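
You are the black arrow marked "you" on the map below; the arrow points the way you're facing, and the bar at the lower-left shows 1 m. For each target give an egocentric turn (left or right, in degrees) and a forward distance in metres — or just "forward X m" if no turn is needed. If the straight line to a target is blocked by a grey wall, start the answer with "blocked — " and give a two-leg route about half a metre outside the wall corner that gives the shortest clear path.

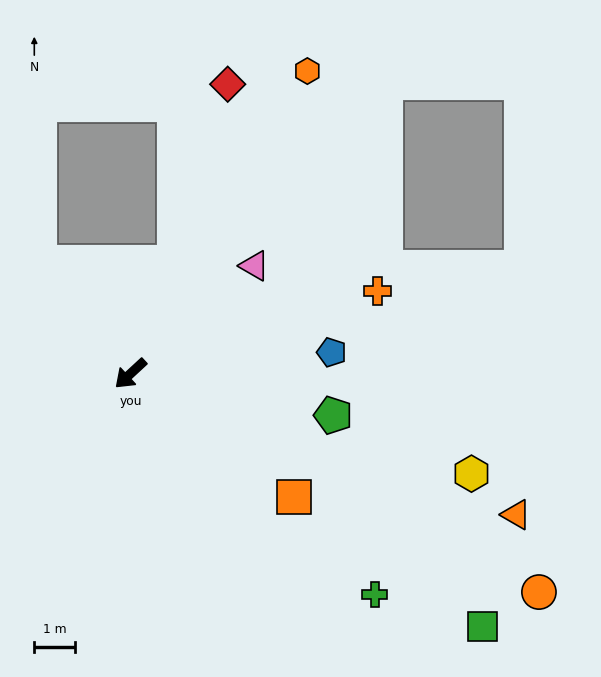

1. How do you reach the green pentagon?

turn left 126°, forward 5.1 m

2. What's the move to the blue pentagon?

turn left 143°, forward 5.0 m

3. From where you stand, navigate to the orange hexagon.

turn right 163°, forward 8.6 m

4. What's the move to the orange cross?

turn left 156°, forward 6.4 m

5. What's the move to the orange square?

turn left 100°, forward 5.0 m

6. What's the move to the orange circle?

turn left 109°, forward 11.4 m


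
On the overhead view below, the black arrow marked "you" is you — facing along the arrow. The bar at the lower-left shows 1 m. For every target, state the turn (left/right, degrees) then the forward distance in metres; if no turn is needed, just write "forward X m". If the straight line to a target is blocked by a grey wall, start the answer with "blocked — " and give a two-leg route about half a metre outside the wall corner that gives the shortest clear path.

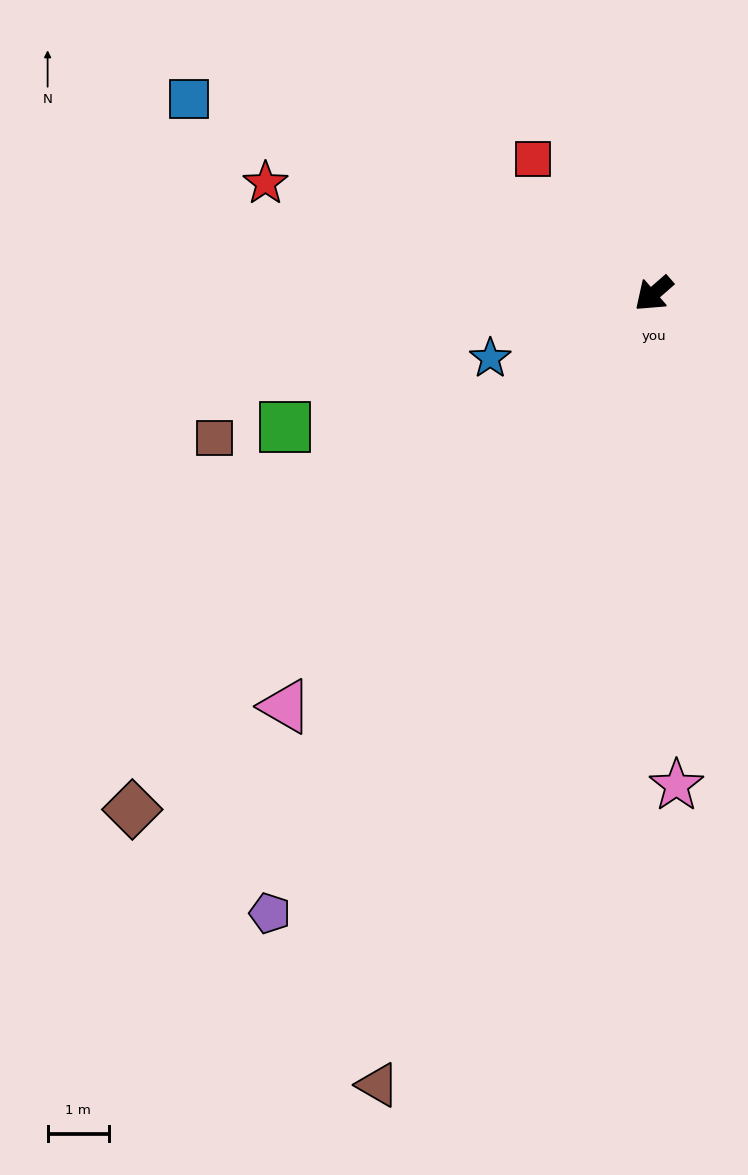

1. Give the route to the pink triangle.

turn left 7°, forward 9.0 m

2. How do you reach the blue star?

turn right 20°, forward 2.9 m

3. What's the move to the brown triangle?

turn left 30°, forward 13.6 m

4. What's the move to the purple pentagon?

turn left 17°, forward 11.8 m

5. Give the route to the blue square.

turn right 64°, forward 8.2 m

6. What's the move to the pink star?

turn left 52°, forward 8.0 m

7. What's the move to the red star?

turn right 57°, forward 6.6 m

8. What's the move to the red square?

turn right 89°, forward 2.9 m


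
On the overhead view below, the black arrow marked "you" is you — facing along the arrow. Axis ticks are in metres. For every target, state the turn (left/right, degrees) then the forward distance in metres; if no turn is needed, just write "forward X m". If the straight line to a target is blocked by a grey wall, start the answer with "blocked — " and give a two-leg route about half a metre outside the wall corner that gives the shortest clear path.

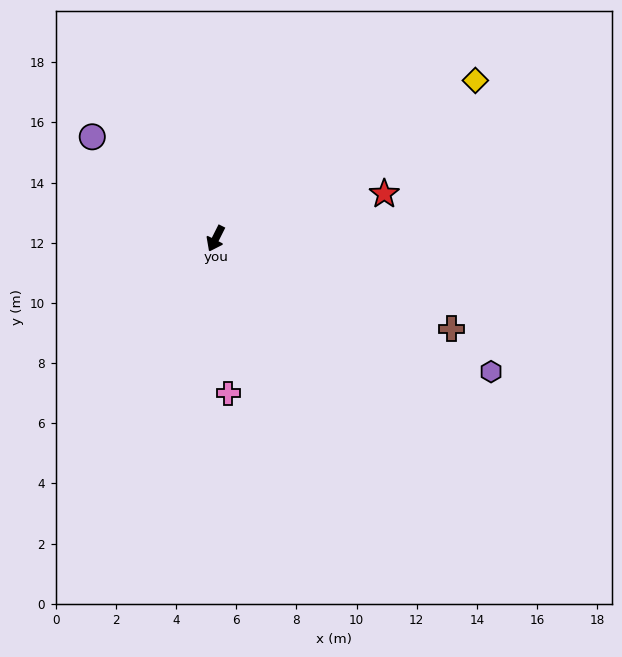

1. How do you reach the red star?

turn left 132°, forward 5.8 m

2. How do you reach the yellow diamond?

turn left 148°, forward 10.1 m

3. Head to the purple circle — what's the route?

turn right 103°, forward 5.3 m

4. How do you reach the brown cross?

turn left 96°, forward 8.4 m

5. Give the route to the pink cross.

turn left 31°, forward 5.2 m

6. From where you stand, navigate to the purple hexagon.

turn left 91°, forward 10.2 m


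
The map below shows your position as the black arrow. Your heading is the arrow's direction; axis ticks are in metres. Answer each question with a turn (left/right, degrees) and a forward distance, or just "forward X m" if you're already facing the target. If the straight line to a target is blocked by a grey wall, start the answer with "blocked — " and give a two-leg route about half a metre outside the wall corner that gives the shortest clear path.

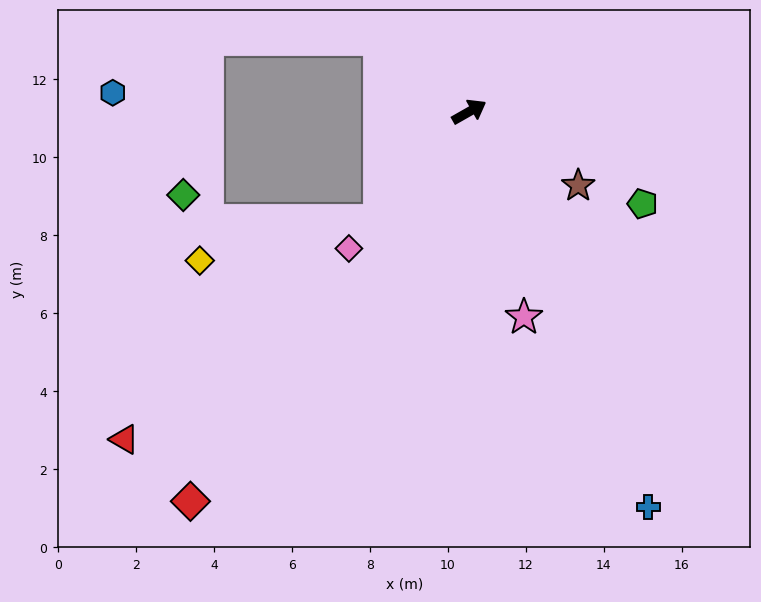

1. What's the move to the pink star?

turn right 105°, forward 5.5 m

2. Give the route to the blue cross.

turn right 95°, forward 11.1 m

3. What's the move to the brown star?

turn right 64°, forward 3.4 m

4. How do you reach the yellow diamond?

blocked — turn right 159°, forward 3.6 m, then turn right 38°, forward 4.7 m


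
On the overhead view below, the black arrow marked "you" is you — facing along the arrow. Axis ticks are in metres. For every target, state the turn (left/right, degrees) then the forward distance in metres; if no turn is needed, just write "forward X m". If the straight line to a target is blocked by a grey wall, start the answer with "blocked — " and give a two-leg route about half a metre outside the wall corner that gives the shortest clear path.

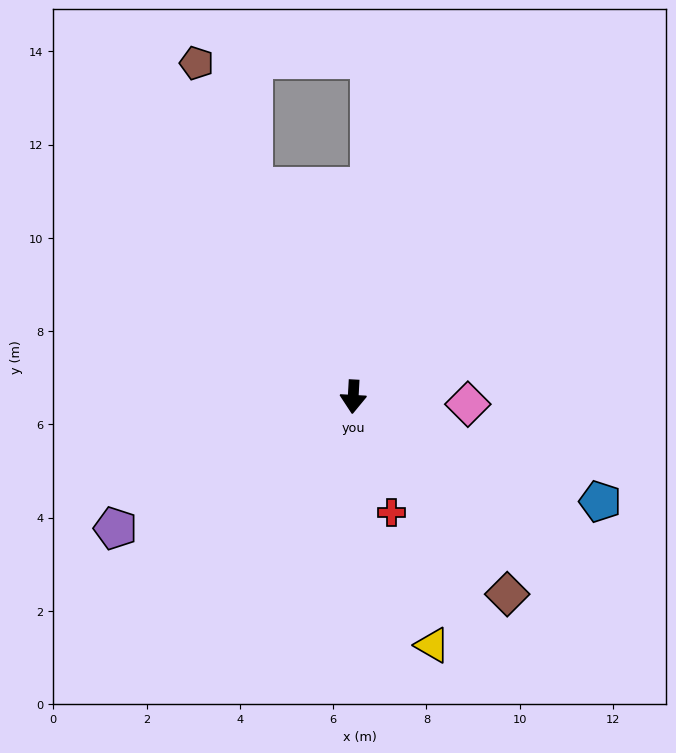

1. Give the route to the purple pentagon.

turn right 58°, forward 5.8 m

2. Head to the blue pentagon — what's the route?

turn left 70°, forward 5.8 m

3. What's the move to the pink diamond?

turn left 89°, forward 2.5 m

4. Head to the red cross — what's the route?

turn left 21°, forward 2.6 m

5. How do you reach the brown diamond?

turn left 41°, forward 5.4 m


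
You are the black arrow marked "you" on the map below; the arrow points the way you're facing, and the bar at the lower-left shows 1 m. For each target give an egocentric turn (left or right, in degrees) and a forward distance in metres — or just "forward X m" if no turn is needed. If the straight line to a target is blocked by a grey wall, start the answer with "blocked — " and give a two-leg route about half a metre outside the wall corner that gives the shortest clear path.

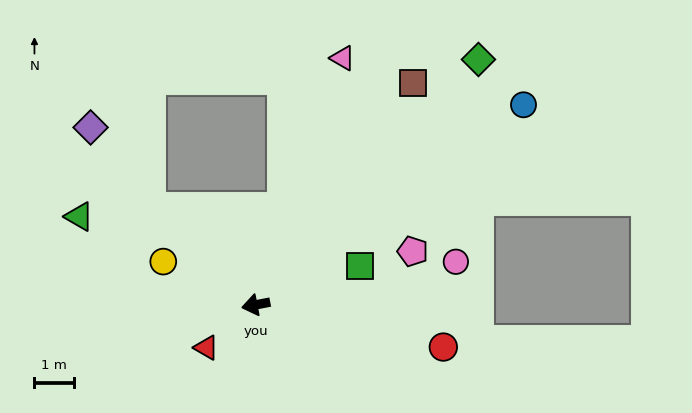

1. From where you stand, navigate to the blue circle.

turn right 154°, forward 8.4 m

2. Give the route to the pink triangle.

turn right 120°, forward 6.6 m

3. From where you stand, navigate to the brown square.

turn right 136°, forward 6.9 m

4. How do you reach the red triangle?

turn left 30°, forward 1.7 m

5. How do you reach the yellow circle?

turn right 36°, forward 2.6 m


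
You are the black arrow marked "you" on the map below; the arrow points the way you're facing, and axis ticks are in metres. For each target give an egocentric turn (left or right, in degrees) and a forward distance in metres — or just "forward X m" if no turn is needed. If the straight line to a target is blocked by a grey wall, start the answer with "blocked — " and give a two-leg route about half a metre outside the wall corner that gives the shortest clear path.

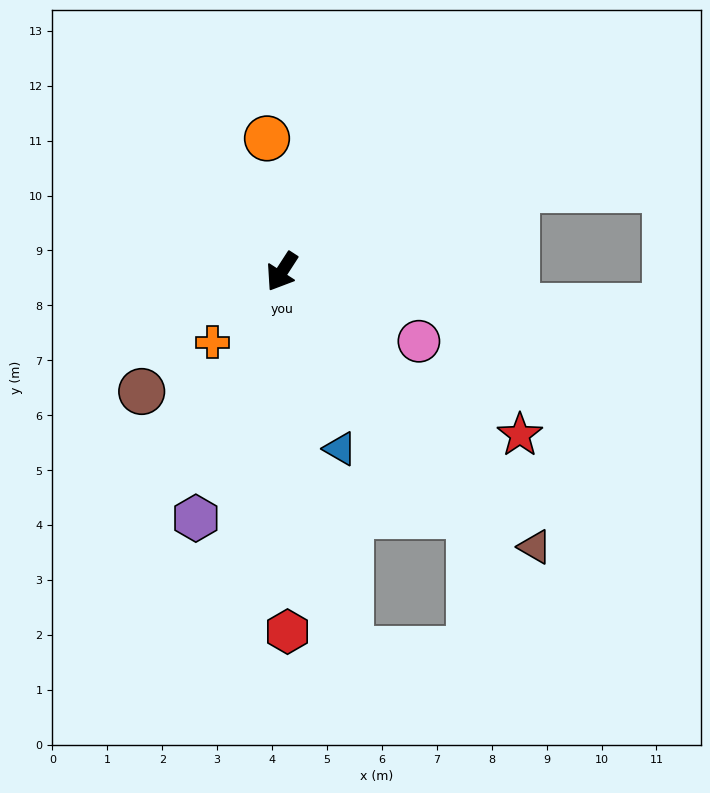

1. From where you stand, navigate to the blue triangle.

turn left 51°, forward 3.4 m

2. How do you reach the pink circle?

turn left 96°, forward 2.8 m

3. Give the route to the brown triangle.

turn left 75°, forward 6.8 m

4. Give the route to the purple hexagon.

turn left 14°, forward 4.8 m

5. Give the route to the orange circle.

turn right 141°, forward 2.4 m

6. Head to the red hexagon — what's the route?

turn left 34°, forward 6.6 m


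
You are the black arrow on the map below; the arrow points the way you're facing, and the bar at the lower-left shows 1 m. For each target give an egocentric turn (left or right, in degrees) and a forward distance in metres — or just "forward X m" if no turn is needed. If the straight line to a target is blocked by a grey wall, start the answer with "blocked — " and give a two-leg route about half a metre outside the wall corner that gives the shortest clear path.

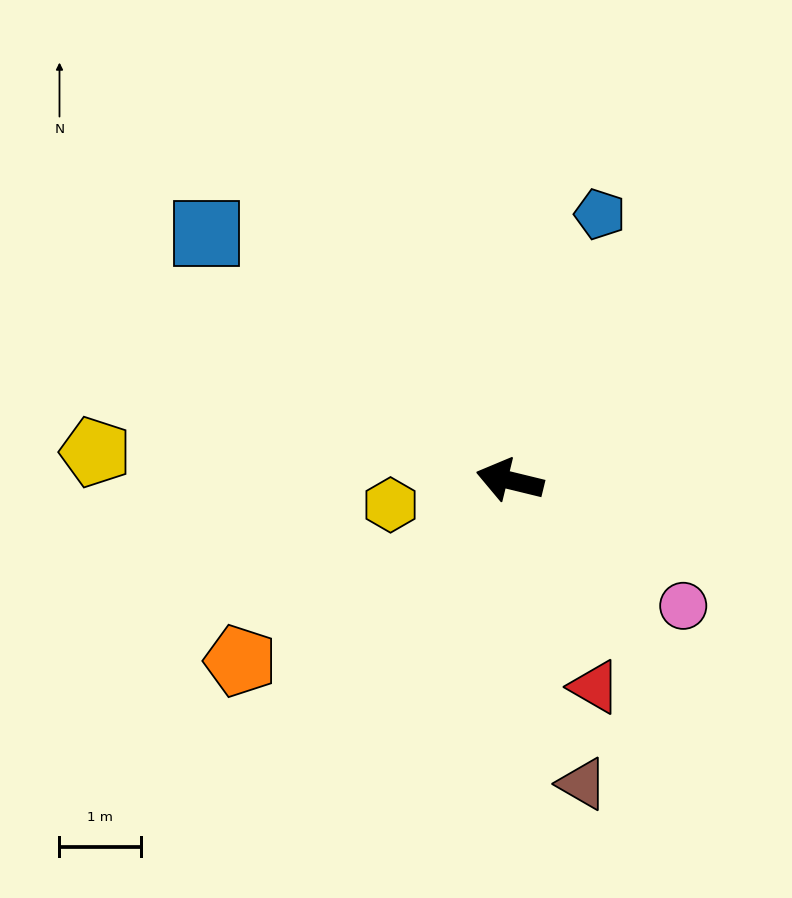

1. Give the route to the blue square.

turn right 25°, forward 4.8 m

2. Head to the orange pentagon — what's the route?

turn left 48°, forward 4.0 m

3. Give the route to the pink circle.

turn left 158°, forward 2.6 m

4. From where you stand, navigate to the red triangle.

turn left 126°, forward 2.7 m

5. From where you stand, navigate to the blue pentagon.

turn right 95°, forward 3.5 m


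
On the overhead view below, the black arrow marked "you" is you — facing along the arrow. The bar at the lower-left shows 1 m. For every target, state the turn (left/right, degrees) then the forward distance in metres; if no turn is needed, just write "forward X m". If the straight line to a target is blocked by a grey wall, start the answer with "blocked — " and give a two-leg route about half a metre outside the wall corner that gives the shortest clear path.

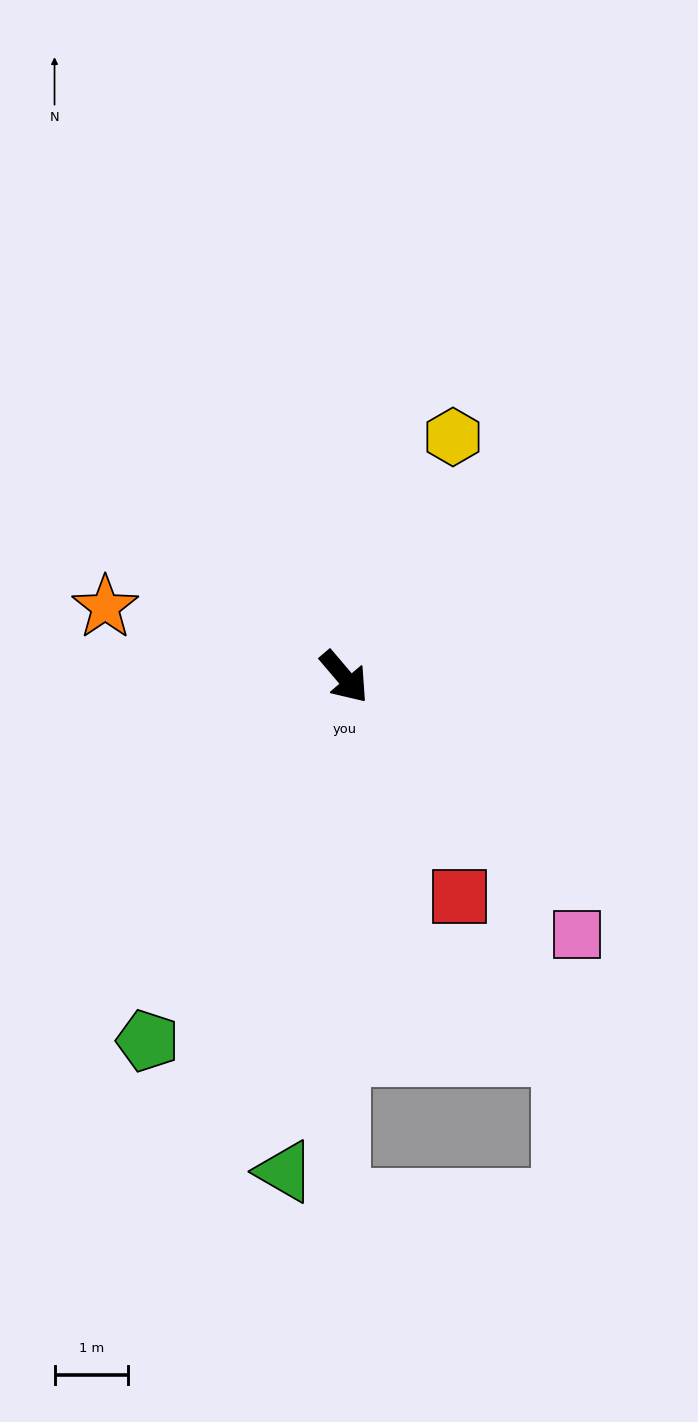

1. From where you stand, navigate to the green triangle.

turn right 47°, forward 6.8 m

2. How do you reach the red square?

turn right 13°, forward 3.4 m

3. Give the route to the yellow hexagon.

turn left 115°, forward 3.6 m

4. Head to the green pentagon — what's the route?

turn right 69°, forward 5.6 m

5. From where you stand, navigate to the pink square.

forward 4.7 m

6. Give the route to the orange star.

turn right 147°, forward 3.4 m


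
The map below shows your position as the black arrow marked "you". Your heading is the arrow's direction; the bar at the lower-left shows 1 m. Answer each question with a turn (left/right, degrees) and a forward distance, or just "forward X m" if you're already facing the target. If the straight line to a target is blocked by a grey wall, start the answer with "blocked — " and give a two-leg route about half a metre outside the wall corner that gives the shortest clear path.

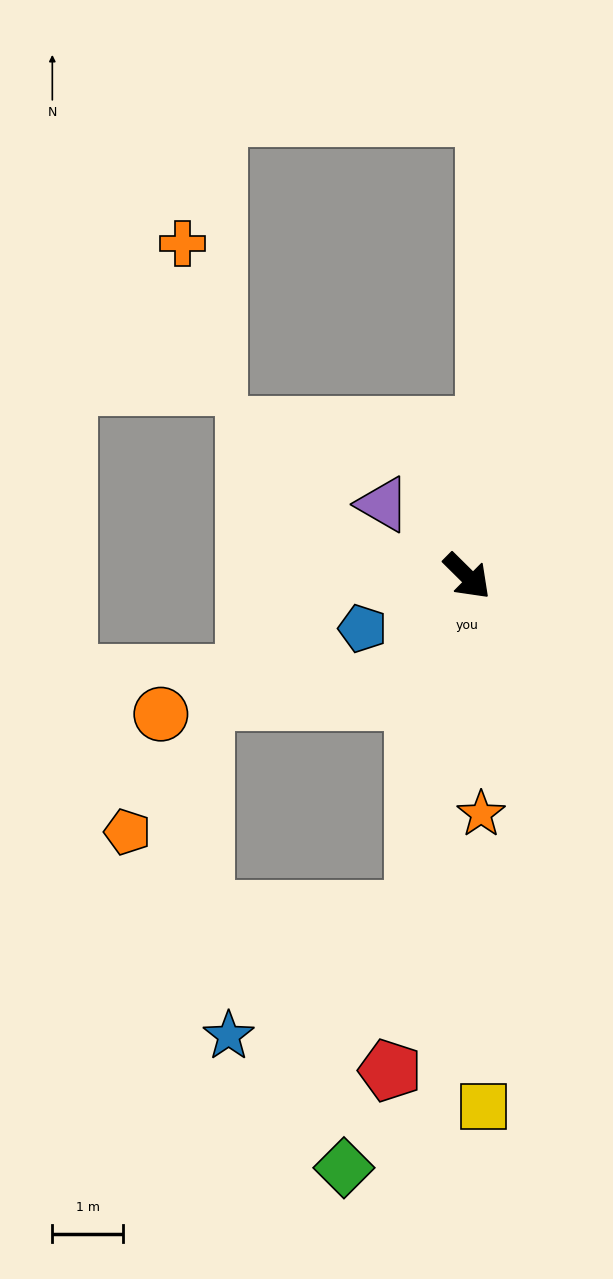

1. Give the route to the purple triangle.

turn right 176°, forward 1.6 m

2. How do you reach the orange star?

turn right 42°, forward 3.4 m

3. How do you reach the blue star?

blocked — turn right 54°, forward 4.8 m, then turn right 47°, forward 3.2 m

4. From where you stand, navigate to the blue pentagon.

turn right 109°, forward 1.7 m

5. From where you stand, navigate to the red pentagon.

turn right 54°, forward 7.1 m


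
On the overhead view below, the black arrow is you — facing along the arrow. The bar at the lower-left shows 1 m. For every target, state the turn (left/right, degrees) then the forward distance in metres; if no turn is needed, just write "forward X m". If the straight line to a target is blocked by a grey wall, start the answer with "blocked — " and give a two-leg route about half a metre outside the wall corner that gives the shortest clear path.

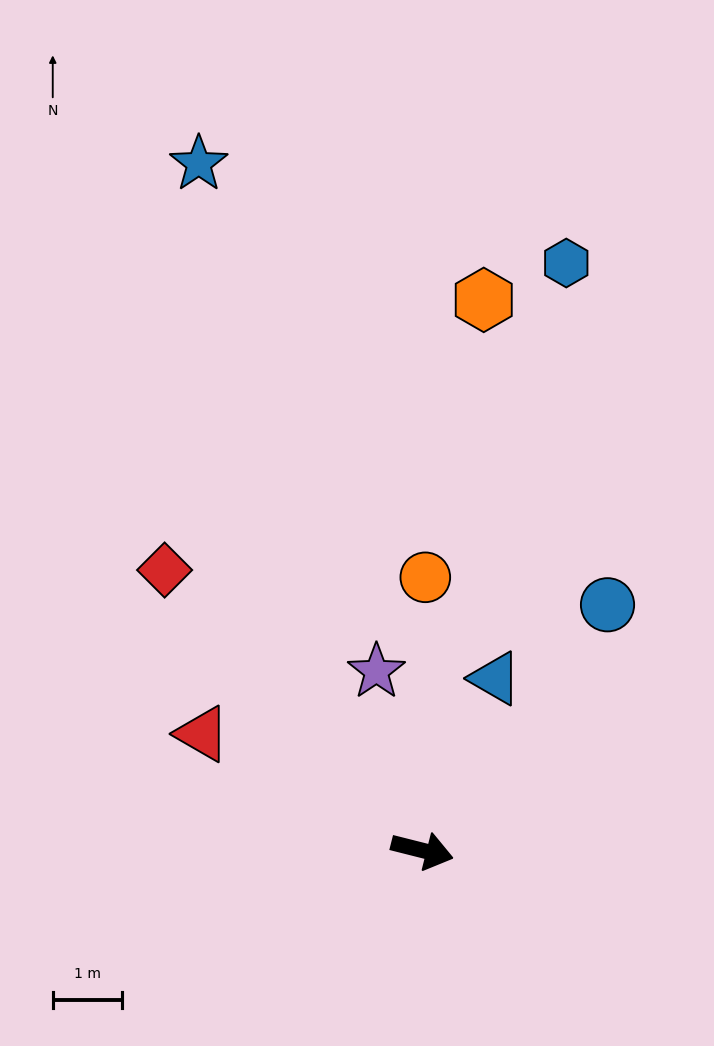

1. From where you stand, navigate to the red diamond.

turn left 147°, forward 5.5 m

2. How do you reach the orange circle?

turn left 104°, forward 3.9 m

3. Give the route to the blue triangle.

turn left 81°, forward 2.7 m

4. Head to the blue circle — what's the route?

turn left 67°, forward 4.4 m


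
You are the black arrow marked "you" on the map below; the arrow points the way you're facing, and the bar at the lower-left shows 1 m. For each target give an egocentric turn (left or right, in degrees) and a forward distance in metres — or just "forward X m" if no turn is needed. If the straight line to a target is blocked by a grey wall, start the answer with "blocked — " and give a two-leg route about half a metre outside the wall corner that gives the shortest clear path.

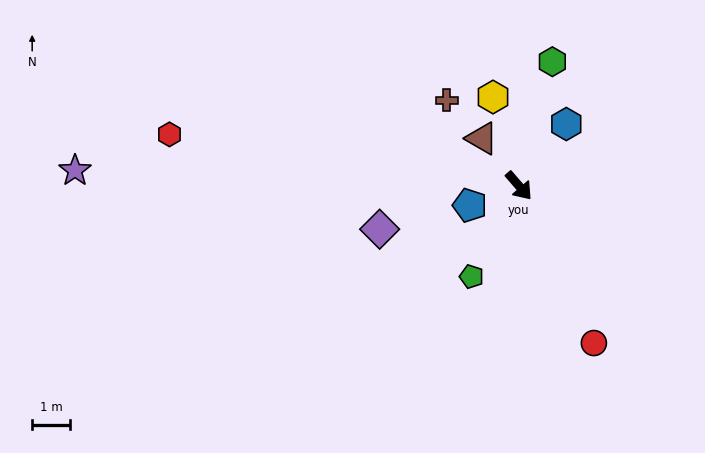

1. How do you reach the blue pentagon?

turn right 109°, forward 1.4 m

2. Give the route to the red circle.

turn right 15°, forward 4.6 m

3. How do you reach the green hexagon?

turn left 124°, forward 3.4 m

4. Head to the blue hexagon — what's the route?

turn left 102°, forward 2.1 m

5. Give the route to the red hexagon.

turn right 139°, forward 9.3 m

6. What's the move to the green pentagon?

turn right 68°, forward 2.7 m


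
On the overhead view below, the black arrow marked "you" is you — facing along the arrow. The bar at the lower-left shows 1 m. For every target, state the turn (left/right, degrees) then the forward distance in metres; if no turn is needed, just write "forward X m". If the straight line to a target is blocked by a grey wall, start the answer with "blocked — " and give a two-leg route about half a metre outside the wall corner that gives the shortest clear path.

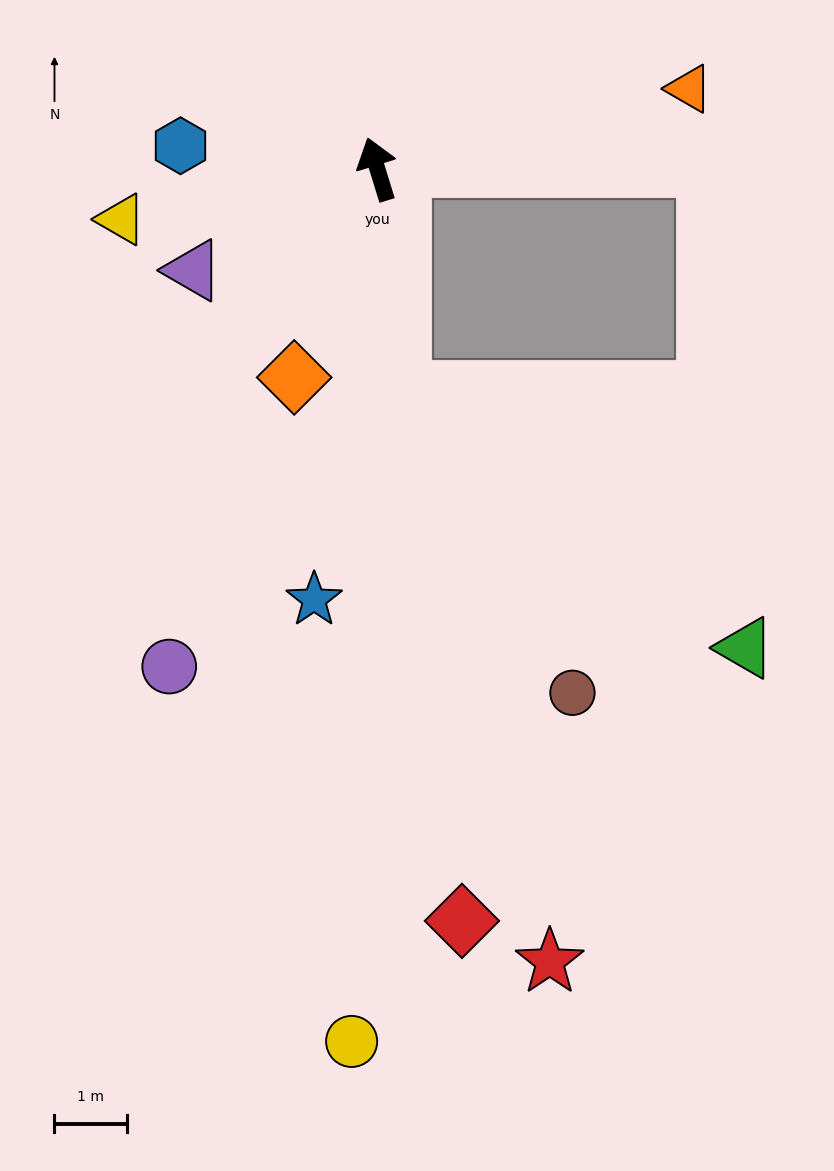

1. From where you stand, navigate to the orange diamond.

turn left 141°, forward 3.1 m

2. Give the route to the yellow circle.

turn left 161°, forward 12.1 m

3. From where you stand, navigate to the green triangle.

blocked — turn left 169°, forward 3.1 m, then turn left 47°, forward 6.0 m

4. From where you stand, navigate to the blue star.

turn left 154°, forward 6.0 m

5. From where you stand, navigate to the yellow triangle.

turn left 84°, forward 3.6 m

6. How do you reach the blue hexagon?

turn left 66°, forward 2.7 m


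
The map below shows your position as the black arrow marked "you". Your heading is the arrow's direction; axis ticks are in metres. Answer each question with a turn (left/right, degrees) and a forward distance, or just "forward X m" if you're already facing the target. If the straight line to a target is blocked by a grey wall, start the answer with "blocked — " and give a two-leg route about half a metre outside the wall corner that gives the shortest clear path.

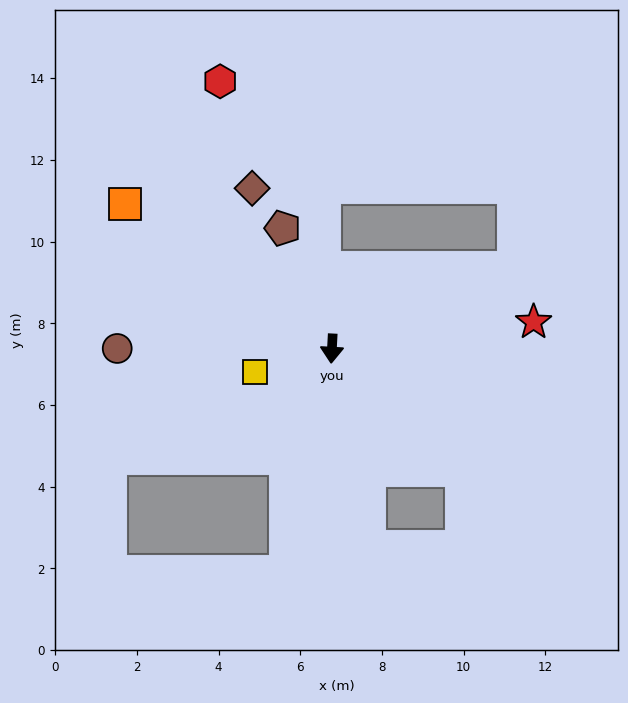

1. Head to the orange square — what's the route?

turn right 122°, forward 6.2 m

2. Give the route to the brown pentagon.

turn right 155°, forward 3.2 m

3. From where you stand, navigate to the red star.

turn left 101°, forward 5.0 m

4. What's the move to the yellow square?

turn right 70°, forward 2.0 m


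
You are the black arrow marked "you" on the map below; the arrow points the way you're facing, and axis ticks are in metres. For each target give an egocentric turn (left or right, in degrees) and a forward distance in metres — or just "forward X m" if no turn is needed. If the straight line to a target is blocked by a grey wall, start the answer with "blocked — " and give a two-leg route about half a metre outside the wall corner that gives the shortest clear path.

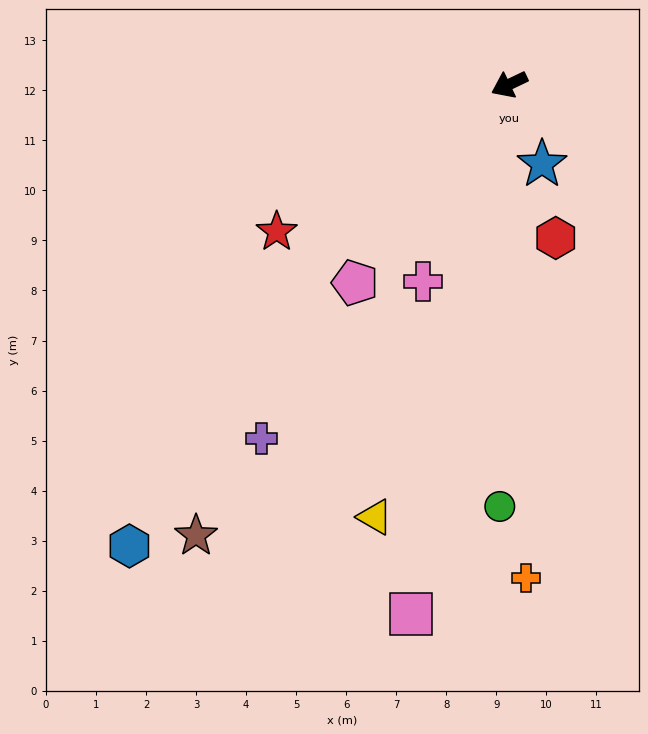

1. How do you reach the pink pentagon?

turn left 27°, forward 5.0 m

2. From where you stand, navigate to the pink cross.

turn left 41°, forward 4.3 m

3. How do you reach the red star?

turn left 7°, forward 5.5 m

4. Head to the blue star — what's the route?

turn left 87°, forward 1.7 m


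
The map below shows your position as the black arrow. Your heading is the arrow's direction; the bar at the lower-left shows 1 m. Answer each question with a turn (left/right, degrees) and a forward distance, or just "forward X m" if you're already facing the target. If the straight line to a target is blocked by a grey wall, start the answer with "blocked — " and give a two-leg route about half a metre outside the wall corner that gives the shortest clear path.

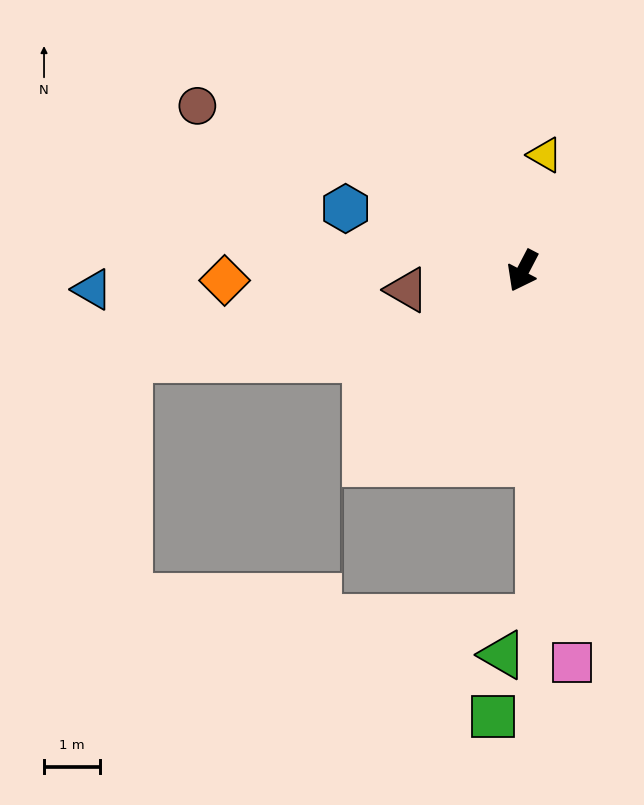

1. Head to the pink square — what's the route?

turn left 35°, forward 7.1 m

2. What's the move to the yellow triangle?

turn right 163°, forward 2.1 m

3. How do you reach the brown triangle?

turn right 53°, forward 2.1 m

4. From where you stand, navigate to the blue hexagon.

turn right 82°, forward 3.4 m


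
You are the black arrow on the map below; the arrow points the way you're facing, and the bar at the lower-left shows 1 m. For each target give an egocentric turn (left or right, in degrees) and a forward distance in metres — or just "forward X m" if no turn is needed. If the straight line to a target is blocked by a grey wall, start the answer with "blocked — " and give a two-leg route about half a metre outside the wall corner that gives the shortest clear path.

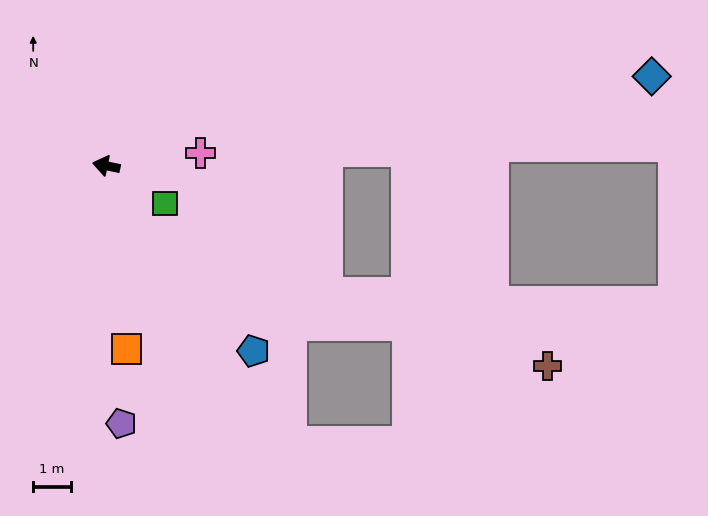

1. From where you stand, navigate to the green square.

turn left 159°, forward 1.8 m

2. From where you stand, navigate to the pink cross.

turn right 161°, forward 2.5 m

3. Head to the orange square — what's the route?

turn left 108°, forward 4.9 m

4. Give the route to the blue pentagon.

turn left 140°, forward 6.3 m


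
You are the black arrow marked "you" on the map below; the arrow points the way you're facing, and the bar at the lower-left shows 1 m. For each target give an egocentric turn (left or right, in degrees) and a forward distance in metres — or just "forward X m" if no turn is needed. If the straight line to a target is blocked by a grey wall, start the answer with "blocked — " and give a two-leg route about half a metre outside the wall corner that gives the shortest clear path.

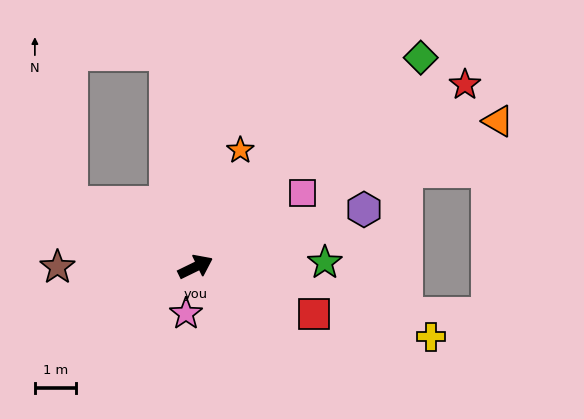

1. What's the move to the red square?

turn right 48°, forward 3.1 m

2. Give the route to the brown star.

turn left 154°, forward 3.4 m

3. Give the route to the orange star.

turn left 43°, forward 3.1 m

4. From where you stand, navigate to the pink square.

turn left 9°, forward 3.2 m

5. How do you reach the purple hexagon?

turn right 7°, forward 4.4 m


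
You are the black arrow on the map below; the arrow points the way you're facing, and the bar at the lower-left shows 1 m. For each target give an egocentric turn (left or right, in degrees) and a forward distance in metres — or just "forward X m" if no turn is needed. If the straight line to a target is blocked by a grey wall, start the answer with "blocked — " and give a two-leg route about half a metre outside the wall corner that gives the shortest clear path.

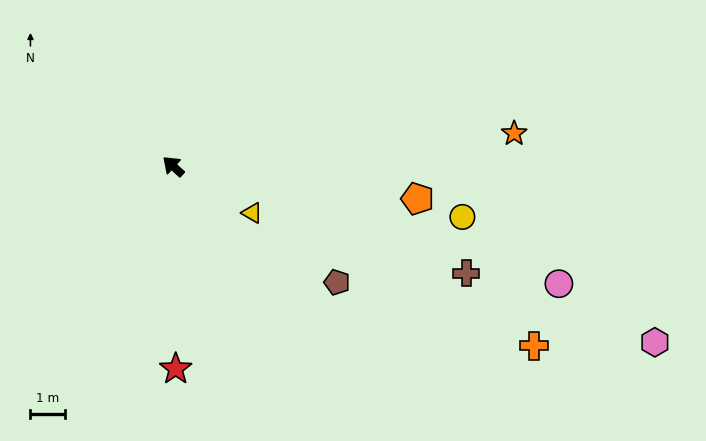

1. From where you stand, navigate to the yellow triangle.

turn right 168°, forward 2.6 m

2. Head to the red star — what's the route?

turn left 133°, forward 5.8 m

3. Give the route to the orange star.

turn right 132°, forward 9.9 m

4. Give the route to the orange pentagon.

turn right 145°, forward 7.1 m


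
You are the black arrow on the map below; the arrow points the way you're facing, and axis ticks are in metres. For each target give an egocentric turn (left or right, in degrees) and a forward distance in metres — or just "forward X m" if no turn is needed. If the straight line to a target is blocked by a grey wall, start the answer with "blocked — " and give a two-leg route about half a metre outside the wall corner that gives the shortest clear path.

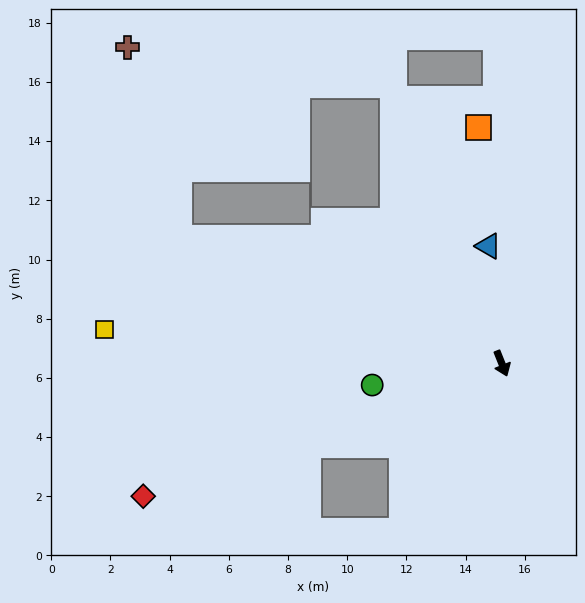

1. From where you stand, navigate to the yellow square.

turn right 117°, forward 13.5 m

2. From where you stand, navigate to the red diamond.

turn right 91°, forward 12.9 m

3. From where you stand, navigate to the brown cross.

blocked — turn right 133°, forward 11.7 m, then turn right 53°, forward 6.7 m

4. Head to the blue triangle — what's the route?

turn left 165°, forward 4.0 m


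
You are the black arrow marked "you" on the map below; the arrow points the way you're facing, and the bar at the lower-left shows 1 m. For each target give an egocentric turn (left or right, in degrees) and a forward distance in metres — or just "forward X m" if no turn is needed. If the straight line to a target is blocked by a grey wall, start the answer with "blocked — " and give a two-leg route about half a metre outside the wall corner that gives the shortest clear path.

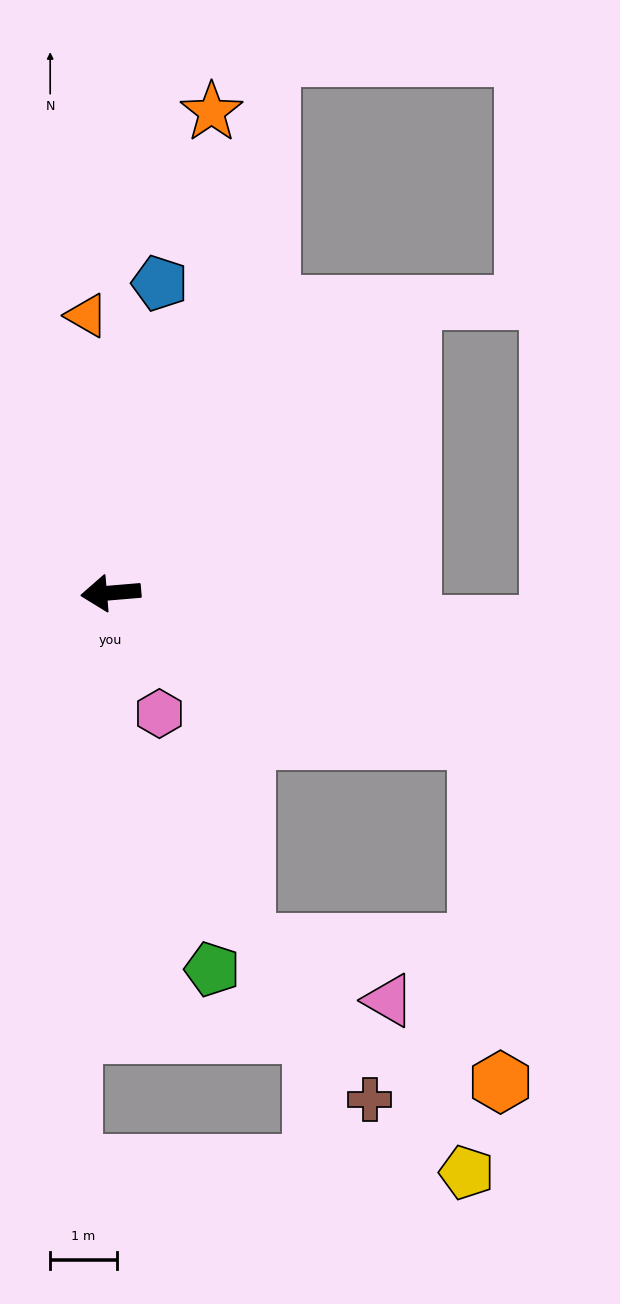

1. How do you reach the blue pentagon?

turn right 104°, forward 4.7 m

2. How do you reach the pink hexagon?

turn left 107°, forward 1.9 m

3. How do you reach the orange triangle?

turn right 90°, forward 4.2 m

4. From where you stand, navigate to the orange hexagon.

blocked — turn left 153°, forward 5.9 m, then turn right 64°, forward 5.1 m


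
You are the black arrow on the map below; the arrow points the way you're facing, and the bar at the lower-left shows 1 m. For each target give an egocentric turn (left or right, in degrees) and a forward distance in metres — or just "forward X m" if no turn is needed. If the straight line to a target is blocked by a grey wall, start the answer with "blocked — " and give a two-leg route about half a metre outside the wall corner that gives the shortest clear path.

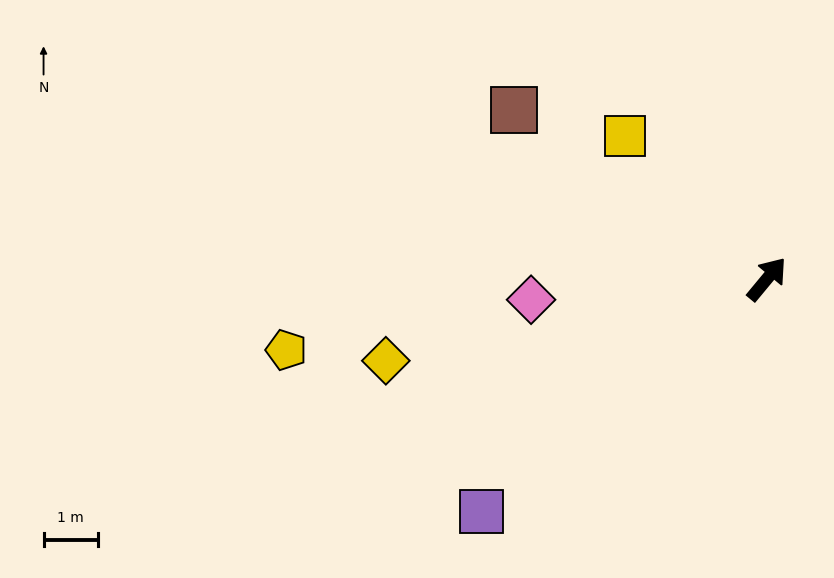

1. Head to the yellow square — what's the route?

turn left 84°, forward 3.7 m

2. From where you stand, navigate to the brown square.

turn left 96°, forward 5.6 m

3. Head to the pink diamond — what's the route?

turn left 135°, forward 4.4 m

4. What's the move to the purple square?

turn left 169°, forward 6.8 m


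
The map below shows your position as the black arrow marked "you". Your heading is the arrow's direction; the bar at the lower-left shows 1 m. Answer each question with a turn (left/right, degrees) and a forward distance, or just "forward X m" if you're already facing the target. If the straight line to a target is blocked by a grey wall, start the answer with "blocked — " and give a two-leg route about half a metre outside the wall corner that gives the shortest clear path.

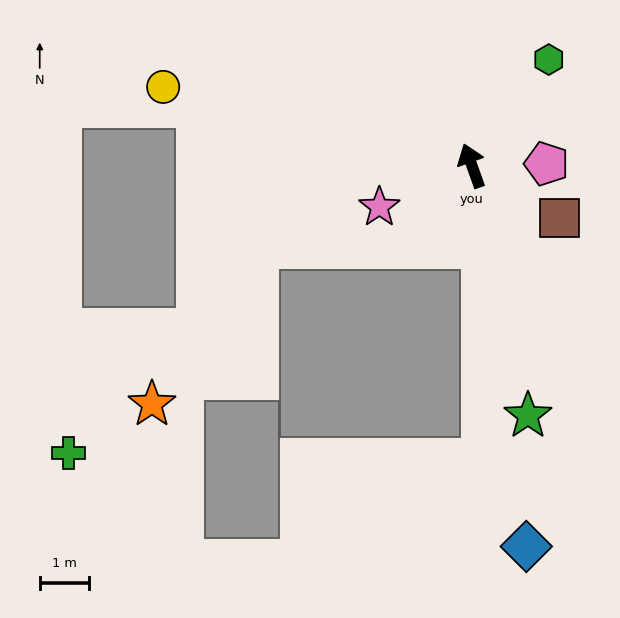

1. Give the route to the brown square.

turn right 141°, forward 2.1 m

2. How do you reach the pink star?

turn left 94°, forward 2.1 m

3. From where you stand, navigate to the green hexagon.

turn right 56°, forward 2.7 m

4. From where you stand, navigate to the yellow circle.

turn left 56°, forward 6.5 m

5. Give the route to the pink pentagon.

turn right 108°, forward 1.5 m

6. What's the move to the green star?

turn left 173°, forward 5.2 m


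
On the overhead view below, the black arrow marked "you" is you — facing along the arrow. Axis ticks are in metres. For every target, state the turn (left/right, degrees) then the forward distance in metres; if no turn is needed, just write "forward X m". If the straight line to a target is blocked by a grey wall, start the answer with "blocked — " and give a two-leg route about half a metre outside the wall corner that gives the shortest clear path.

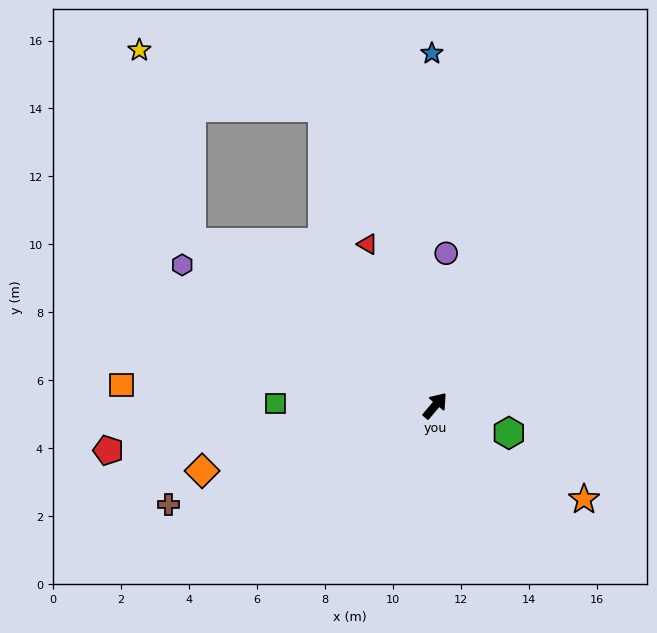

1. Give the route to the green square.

turn left 129°, forward 4.7 m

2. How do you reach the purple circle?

turn left 36°, forward 4.5 m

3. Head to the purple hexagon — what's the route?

turn left 101°, forward 8.5 m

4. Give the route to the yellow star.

blocked — turn left 96°, forward 8.6 m, then turn right 41°, forward 5.9 m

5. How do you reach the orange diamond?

turn left 146°, forward 7.1 m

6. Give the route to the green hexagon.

turn right 70°, forward 2.3 m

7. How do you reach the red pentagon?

turn left 138°, forward 9.7 m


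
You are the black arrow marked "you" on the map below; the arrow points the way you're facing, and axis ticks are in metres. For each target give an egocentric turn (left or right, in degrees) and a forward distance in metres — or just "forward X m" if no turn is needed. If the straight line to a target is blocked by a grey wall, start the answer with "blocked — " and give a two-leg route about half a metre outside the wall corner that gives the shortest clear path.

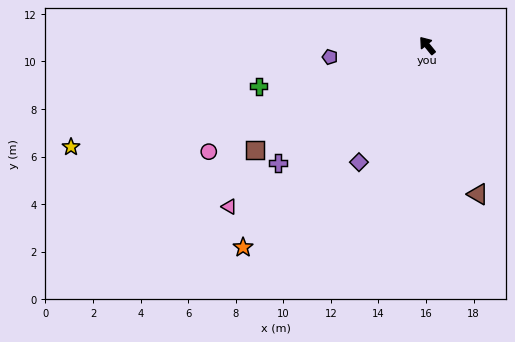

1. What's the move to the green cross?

turn left 64°, forward 7.3 m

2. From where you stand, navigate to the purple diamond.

turn left 111°, forward 5.7 m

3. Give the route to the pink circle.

turn left 77°, forward 10.2 m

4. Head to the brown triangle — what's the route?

turn left 160°, forward 6.6 m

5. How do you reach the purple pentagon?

turn left 58°, forward 4.1 m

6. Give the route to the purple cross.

turn left 89°, forward 8.0 m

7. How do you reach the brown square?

turn left 82°, forward 8.5 m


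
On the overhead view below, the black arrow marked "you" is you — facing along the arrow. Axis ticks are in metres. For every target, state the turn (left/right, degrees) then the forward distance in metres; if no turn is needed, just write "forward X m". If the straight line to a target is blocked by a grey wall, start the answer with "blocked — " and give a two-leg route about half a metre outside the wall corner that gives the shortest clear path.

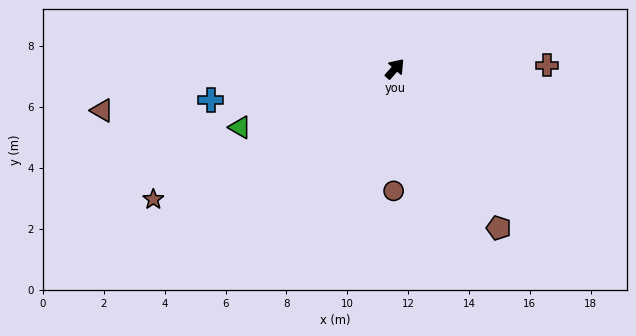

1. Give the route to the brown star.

turn left 160°, forward 9.0 m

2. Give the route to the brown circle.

turn right 139°, forward 4.0 m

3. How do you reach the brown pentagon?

turn right 105°, forward 6.2 m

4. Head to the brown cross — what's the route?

turn right 47°, forward 5.0 m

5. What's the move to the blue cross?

turn left 141°, forward 6.1 m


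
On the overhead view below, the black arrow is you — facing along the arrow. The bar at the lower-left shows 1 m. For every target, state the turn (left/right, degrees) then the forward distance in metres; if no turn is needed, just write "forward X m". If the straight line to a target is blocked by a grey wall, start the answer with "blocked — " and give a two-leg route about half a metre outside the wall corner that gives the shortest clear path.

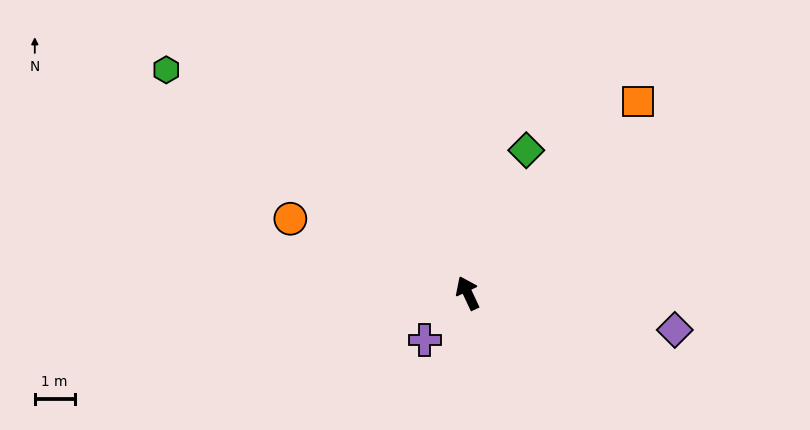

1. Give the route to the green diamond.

turn right 47°, forward 3.9 m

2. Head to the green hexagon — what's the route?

turn left 28°, forward 9.4 m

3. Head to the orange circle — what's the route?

turn left 42°, forward 4.8 m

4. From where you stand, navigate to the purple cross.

turn left 113°, forward 1.6 m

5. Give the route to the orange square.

turn right 67°, forward 6.4 m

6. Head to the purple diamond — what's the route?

turn right 125°, forward 5.3 m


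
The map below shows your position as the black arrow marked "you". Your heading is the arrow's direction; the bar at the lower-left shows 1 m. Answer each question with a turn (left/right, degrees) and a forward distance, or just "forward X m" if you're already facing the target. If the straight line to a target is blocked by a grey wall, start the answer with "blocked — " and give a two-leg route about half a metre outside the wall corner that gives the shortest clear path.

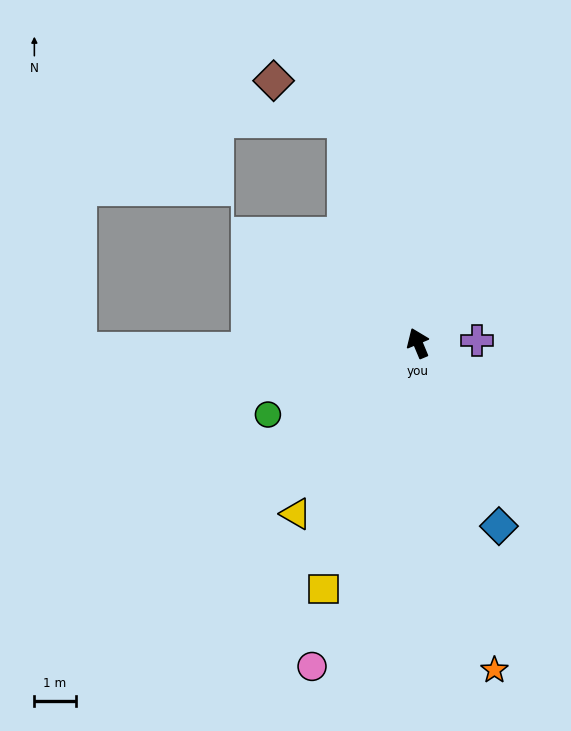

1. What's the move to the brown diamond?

blocked — turn right 4°, forward 5.7 m, then turn left 42°, forward 2.0 m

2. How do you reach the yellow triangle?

turn left 122°, forward 5.1 m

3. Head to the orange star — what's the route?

turn left 170°, forward 8.1 m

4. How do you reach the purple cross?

turn right 110°, forward 1.4 m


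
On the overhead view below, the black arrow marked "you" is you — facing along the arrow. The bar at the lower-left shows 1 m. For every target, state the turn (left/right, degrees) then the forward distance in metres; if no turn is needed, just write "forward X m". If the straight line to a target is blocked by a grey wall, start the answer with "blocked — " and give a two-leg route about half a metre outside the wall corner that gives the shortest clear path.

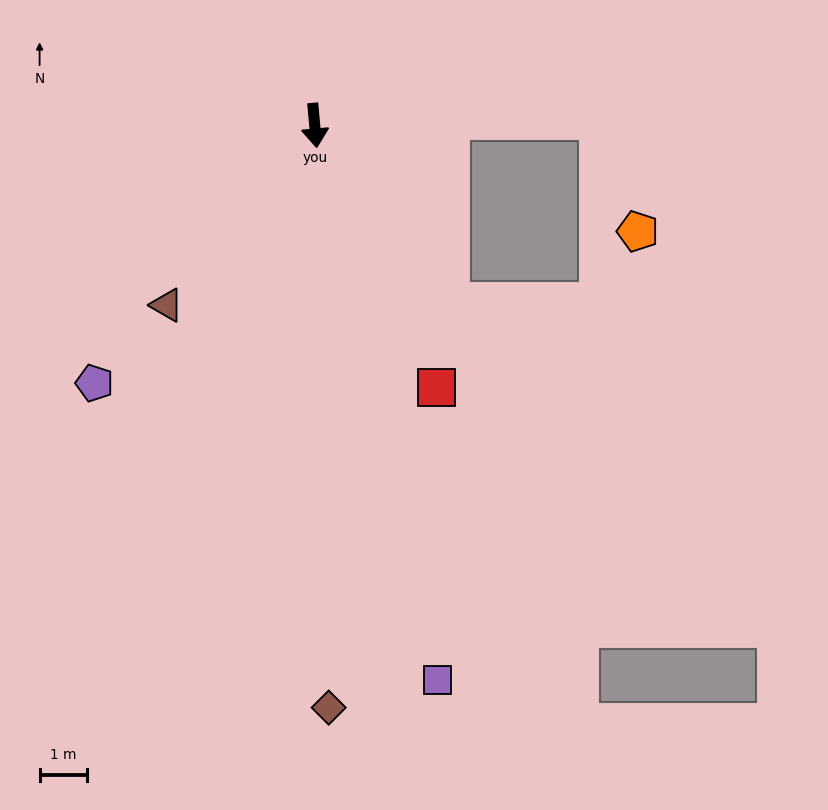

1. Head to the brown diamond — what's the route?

turn right 4°, forward 12.2 m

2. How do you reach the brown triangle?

turn right 45°, forward 4.9 m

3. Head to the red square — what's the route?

turn left 20°, forward 6.1 m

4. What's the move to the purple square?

turn left 7°, forward 11.9 m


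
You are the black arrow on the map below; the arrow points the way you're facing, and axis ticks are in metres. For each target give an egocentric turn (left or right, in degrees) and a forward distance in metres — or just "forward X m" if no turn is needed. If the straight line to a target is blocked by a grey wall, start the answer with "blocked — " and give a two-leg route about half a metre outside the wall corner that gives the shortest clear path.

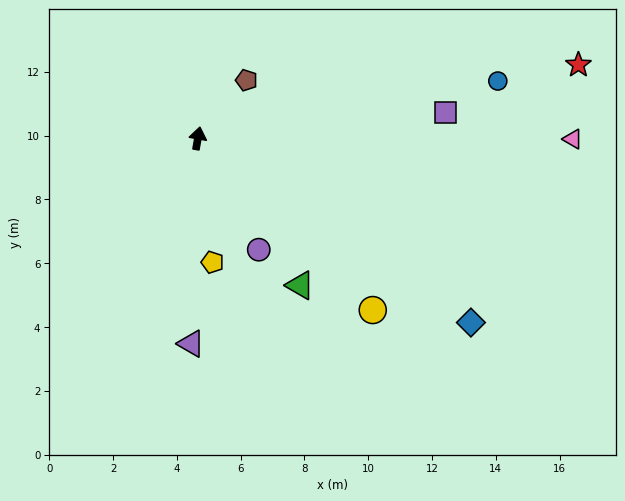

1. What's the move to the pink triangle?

turn right 80°, forward 11.8 m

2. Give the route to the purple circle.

turn right 141°, forward 4.0 m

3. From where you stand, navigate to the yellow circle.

turn right 124°, forward 7.7 m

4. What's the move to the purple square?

turn right 74°, forward 7.8 m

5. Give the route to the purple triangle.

turn right 172°, forward 6.4 m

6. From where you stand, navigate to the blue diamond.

turn right 114°, forward 10.3 m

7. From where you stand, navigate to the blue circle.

turn right 69°, forward 9.6 m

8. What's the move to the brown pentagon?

turn right 30°, forward 2.4 m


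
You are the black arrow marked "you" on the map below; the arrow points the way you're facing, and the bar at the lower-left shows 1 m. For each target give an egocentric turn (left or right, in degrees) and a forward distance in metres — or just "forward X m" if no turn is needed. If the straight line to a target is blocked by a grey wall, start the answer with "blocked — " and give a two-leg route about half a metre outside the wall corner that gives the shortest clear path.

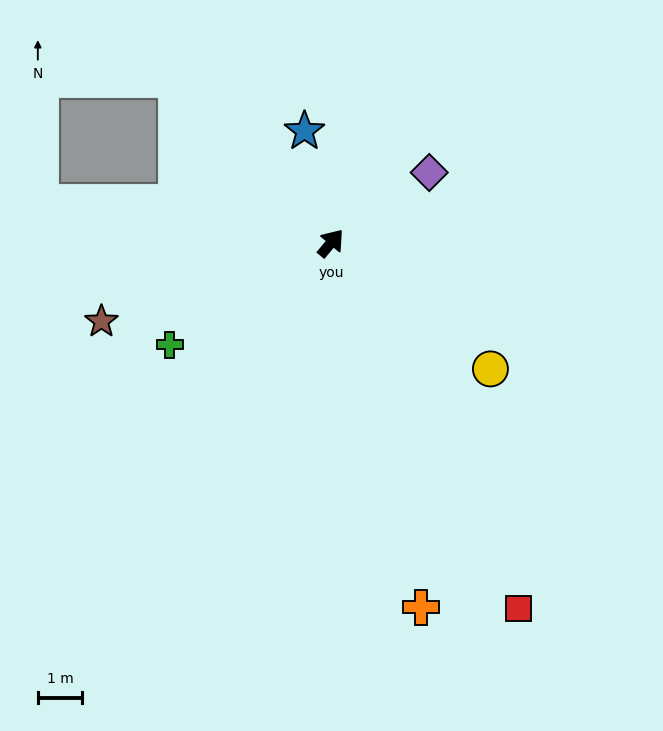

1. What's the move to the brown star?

turn left 149°, forward 5.5 m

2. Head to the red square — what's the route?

turn right 113°, forward 9.2 m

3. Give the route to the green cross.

turn left 162°, forward 4.3 m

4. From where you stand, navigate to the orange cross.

turn right 126°, forward 8.4 m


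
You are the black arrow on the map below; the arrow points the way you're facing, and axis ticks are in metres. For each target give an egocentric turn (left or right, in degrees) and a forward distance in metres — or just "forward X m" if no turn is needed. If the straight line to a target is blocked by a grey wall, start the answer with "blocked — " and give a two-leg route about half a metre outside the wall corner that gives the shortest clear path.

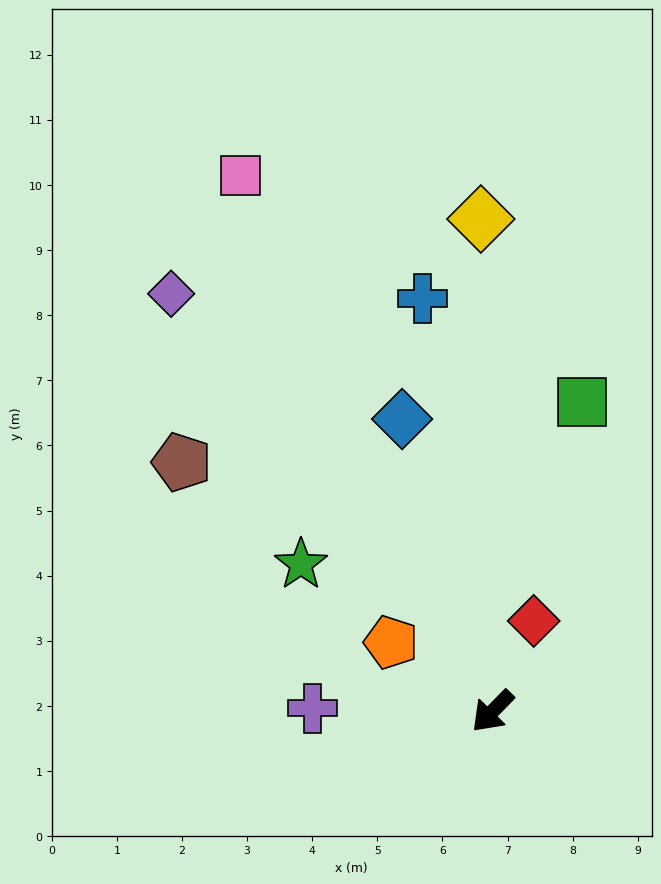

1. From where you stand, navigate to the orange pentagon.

turn right 80°, forward 1.9 m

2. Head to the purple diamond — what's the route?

turn right 98°, forward 8.1 m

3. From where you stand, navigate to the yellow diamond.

turn right 134°, forward 7.6 m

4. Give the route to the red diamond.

turn right 160°, forward 1.5 m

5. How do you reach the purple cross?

turn right 47°, forward 2.8 m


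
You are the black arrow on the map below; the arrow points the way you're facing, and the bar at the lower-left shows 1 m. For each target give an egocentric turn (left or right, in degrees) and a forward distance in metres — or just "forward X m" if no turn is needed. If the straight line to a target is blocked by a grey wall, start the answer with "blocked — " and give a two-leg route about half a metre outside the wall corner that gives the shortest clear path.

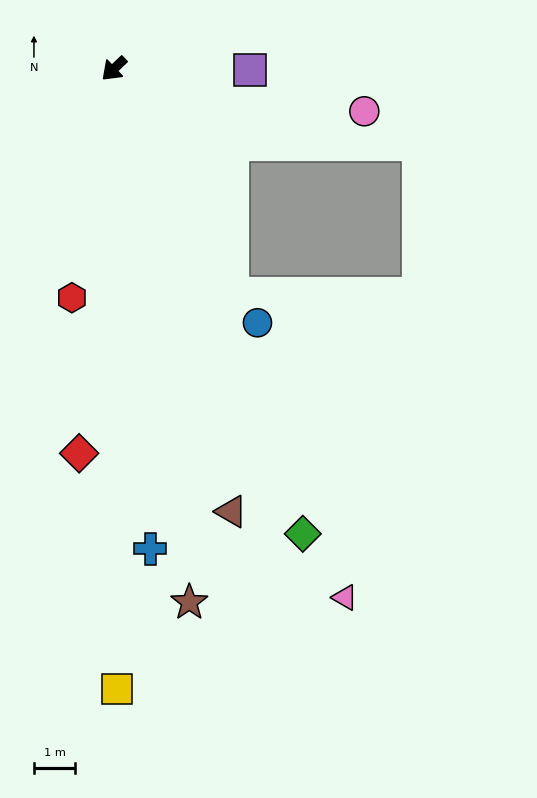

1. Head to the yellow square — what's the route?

turn left 47°, forward 15.0 m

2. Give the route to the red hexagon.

turn left 36°, forward 5.6 m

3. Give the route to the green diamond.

turn left 68°, forward 12.1 m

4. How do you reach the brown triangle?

turn left 61°, forward 11.1 m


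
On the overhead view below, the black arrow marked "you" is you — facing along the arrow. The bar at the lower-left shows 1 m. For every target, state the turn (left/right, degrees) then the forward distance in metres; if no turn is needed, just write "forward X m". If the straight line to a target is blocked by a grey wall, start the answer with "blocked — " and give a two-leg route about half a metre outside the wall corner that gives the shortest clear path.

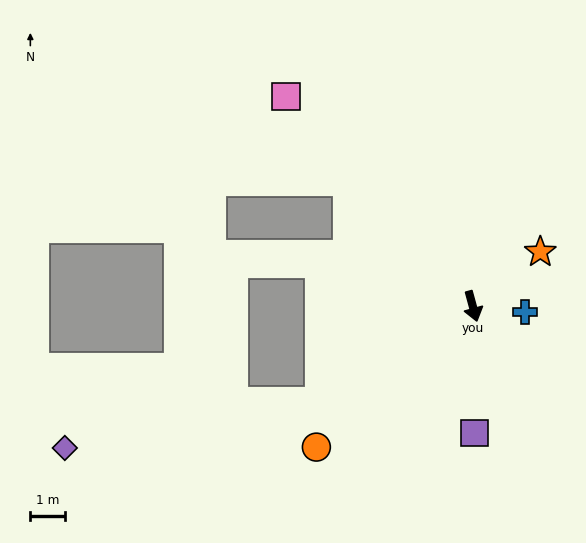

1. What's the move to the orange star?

turn left 114°, forward 2.5 m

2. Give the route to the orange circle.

turn right 63°, forward 6.1 m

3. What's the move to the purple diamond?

blocked — turn right 73°, forward 5.3 m, then turn right 22°, forward 7.5 m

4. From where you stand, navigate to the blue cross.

turn left 69°, forward 1.5 m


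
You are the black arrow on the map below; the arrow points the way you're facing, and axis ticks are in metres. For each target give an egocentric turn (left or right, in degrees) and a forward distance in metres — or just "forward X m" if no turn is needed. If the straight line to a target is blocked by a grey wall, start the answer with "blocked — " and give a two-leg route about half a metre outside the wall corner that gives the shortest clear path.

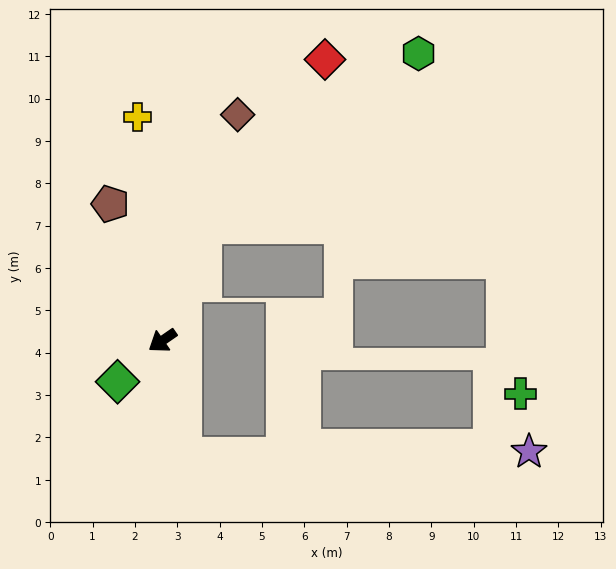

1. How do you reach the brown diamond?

turn right 143°, forward 5.6 m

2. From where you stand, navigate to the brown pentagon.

turn right 104°, forward 3.5 m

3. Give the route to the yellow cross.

turn right 118°, forward 5.3 m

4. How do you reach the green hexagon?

blocked — turn right 145°, forward 2.9 m, then turn right 31°, forward 6.5 m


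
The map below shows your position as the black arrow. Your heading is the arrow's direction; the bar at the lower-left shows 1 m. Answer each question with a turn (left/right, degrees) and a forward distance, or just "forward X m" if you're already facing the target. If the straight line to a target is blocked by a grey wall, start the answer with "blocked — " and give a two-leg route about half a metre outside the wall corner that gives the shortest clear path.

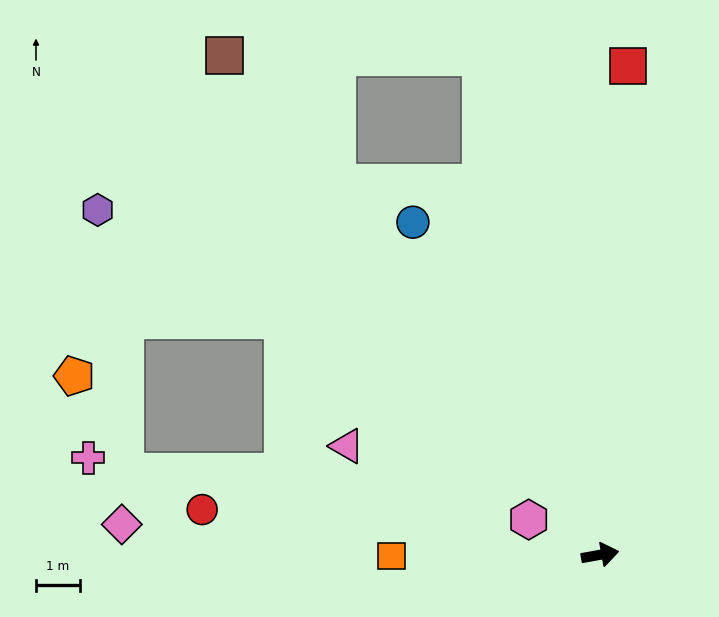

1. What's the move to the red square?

turn left 76°, forward 11.1 m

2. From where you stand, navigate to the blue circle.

turn left 109°, forward 8.7 m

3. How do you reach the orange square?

turn left 170°, forward 4.7 m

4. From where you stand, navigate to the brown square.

turn left 117°, forward 14.2 m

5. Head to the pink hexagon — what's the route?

turn left 143°, forward 1.8 m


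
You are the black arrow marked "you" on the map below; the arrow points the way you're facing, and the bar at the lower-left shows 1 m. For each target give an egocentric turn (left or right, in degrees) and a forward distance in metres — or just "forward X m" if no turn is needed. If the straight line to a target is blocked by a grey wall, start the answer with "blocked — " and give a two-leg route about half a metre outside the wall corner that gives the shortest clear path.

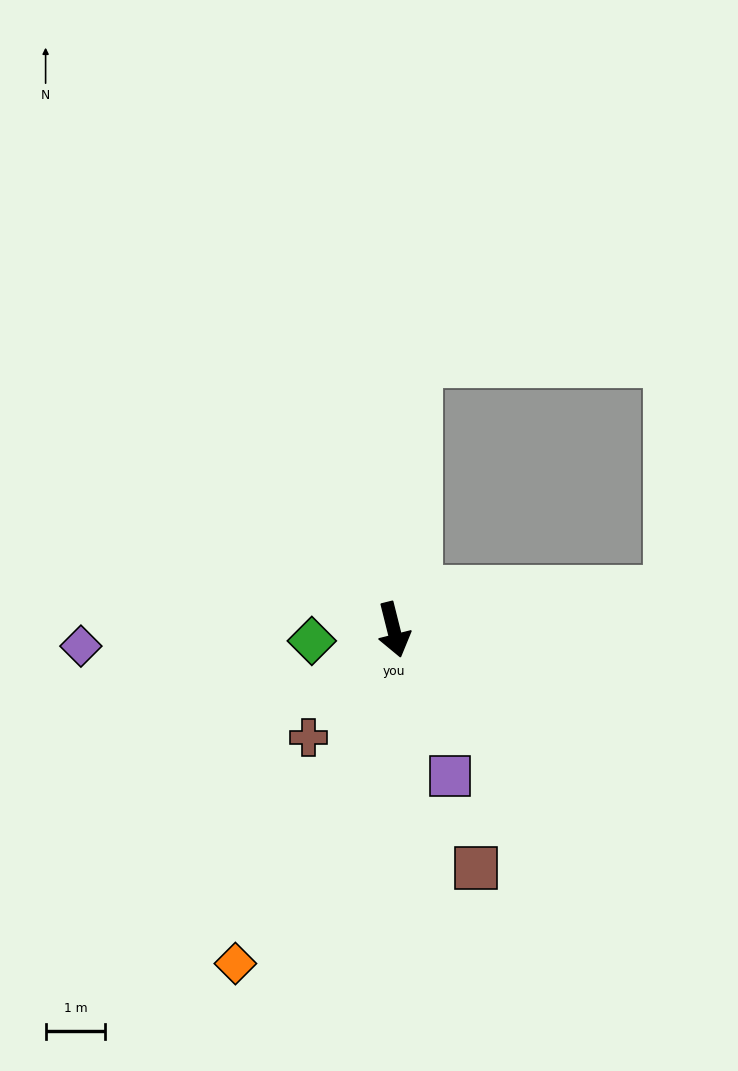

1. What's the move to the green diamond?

turn right 96°, forward 1.4 m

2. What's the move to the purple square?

turn left 7°, forward 2.6 m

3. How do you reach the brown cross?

turn right 52°, forward 2.3 m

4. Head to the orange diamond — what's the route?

turn right 39°, forward 6.2 m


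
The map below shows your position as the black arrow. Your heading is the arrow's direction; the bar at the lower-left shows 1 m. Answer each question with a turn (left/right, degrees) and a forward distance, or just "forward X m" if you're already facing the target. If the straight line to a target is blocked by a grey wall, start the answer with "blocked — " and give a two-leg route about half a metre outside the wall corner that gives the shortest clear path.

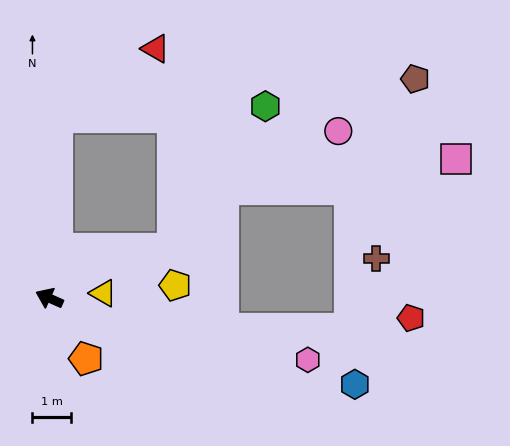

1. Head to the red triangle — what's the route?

blocked — turn right 68°, forward 4.7 m, then turn right 53°, forward 3.1 m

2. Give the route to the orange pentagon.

turn left 145°, forward 1.8 m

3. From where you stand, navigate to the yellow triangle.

turn right 151°, forward 1.4 m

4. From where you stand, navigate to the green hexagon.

blocked — turn right 68°, forward 4.7 m, then turn right 85°, forward 5.4 m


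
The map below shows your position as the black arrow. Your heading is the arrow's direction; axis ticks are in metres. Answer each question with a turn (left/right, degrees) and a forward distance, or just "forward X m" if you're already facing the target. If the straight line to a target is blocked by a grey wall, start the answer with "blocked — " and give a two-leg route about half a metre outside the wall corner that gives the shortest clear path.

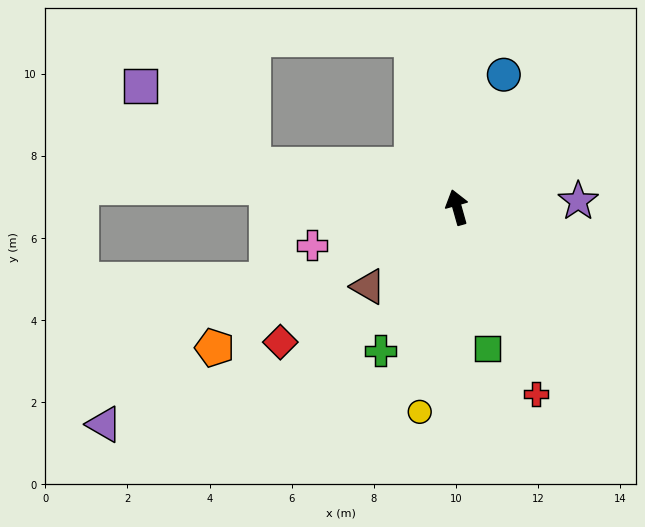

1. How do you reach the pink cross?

turn left 89°, forward 3.7 m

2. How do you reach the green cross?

turn left 136°, forward 4.0 m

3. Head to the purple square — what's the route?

blocked — turn left 62°, forward 5.1 m, then turn right 22°, forward 3.4 m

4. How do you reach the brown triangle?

turn left 116°, forward 2.9 m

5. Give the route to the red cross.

turn right 173°, forward 4.9 m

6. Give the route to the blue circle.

turn right 35°, forward 3.4 m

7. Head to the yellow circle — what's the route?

turn left 154°, forward 5.1 m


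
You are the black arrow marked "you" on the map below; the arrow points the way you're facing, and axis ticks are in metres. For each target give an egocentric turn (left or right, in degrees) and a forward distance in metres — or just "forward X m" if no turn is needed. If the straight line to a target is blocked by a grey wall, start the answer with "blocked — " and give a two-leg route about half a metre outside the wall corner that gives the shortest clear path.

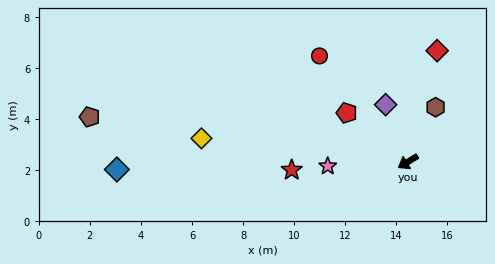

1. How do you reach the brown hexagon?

turn right 148°, forward 2.4 m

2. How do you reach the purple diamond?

turn right 100°, forward 2.4 m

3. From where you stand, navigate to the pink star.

turn right 28°, forward 3.1 m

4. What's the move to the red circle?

turn right 81°, forward 5.4 m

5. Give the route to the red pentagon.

turn right 70°, forward 3.1 m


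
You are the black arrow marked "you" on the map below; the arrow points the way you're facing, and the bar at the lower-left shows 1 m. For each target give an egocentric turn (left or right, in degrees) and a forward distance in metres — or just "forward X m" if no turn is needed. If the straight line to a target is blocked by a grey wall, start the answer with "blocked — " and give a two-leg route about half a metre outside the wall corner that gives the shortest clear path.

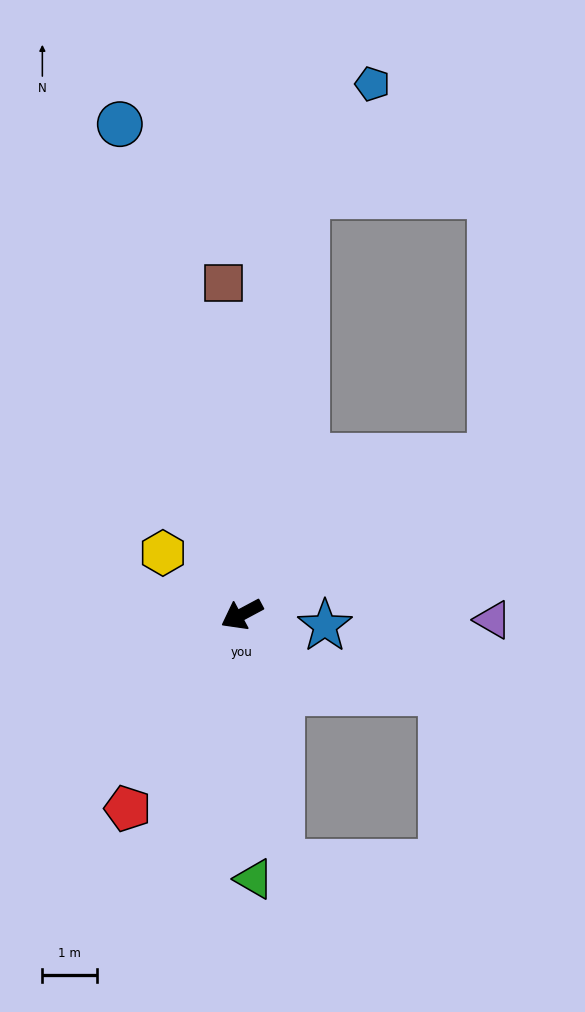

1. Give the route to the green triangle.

turn left 65°, forward 4.8 m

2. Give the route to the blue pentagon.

blocked — turn right 127°, forward 7.7 m, then turn right 22°, forward 2.4 m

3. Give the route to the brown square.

turn right 115°, forward 6.1 m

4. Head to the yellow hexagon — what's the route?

turn right 66°, forward 1.8 m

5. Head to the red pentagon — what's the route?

turn left 31°, forward 4.1 m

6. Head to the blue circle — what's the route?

turn right 104°, forward 9.2 m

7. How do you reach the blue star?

turn left 144°, forward 1.5 m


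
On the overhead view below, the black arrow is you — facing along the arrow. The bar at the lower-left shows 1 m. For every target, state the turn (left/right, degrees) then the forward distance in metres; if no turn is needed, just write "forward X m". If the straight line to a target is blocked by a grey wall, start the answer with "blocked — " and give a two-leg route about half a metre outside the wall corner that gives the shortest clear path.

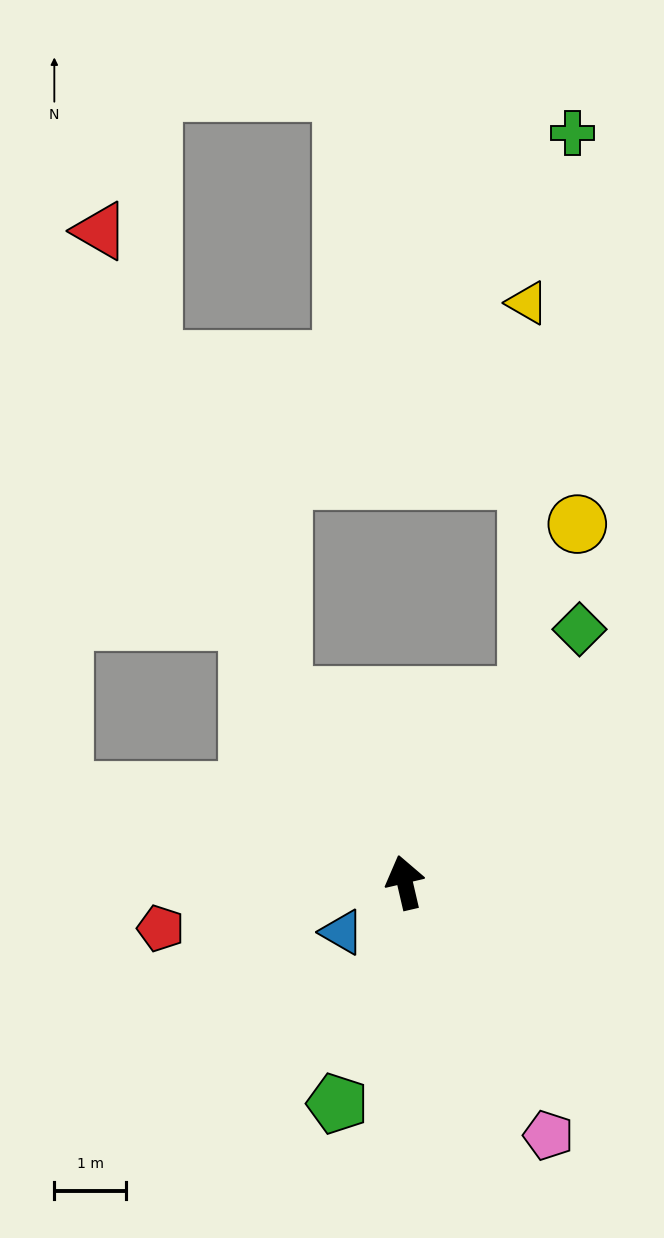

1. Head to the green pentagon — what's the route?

turn left 150°, forward 3.2 m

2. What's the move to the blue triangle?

turn left 115°, forward 1.1 m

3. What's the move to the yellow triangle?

blocked — turn right 47°, forward 3.1 m, then turn left 34°, forward 5.5 m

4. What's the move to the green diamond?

turn right 48°, forward 4.3 m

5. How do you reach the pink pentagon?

turn right 163°, forward 4.0 m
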